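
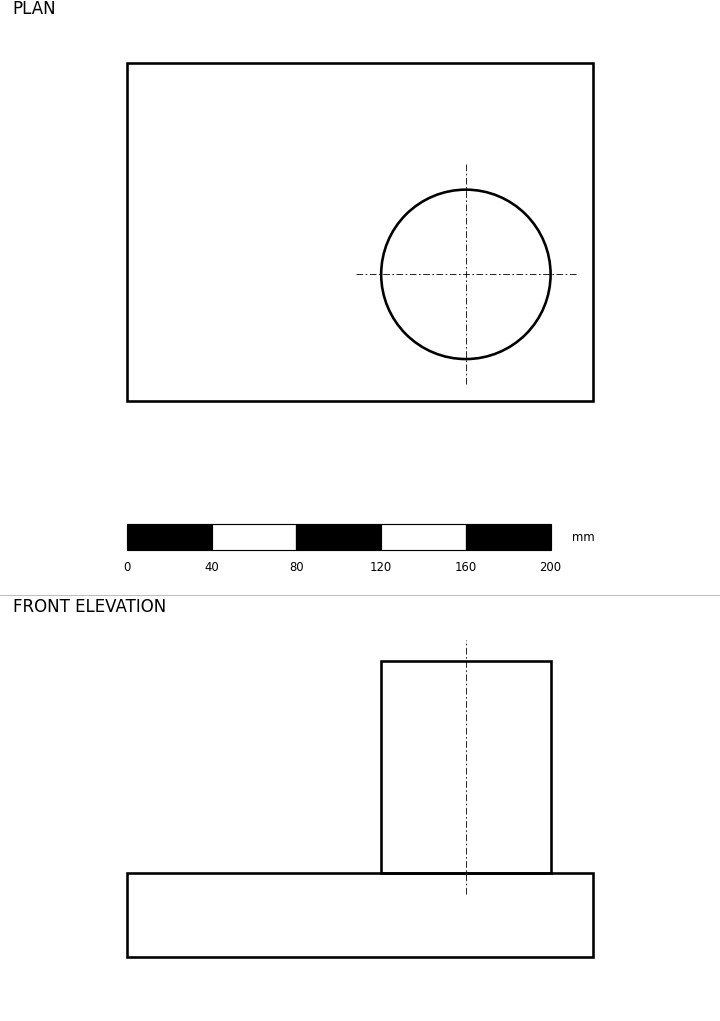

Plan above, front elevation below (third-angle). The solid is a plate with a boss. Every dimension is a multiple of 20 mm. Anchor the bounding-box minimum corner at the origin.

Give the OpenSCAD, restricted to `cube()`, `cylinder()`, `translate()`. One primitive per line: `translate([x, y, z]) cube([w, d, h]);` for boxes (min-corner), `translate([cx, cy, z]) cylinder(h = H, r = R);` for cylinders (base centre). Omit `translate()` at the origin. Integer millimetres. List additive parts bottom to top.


cube([220, 160, 40]);
translate([160, 60, 40]) cylinder(h = 100, r = 40);


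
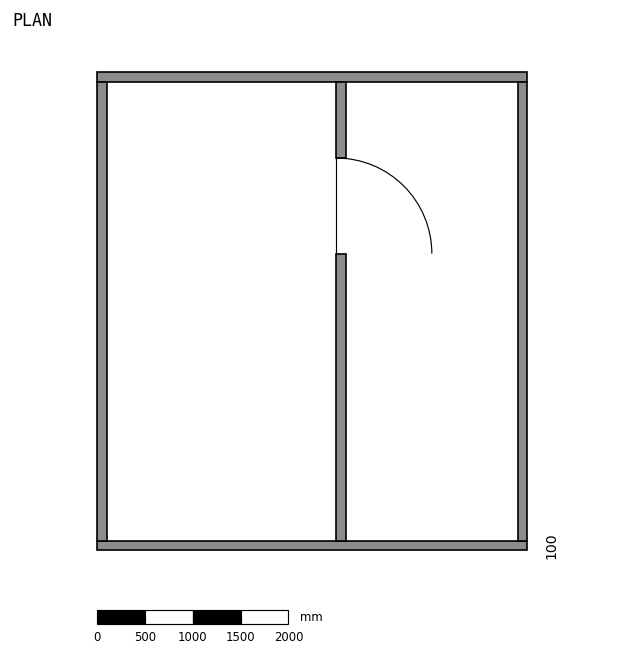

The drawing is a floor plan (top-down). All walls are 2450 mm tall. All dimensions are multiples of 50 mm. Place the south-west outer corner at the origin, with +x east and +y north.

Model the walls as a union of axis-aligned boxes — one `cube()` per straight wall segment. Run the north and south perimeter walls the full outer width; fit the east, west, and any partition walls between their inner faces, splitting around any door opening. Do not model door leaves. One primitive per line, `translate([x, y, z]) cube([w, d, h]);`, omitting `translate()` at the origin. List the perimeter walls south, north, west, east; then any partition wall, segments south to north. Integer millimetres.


cube([4500, 100, 2450]);
translate([0, 4900, 0]) cube([4500, 100, 2450]);
translate([0, 100, 0]) cube([100, 4800, 2450]);
translate([4400, 100, 0]) cube([100, 4800, 2450]);
translate([2500, 100, 0]) cube([100, 3000, 2450]);
translate([2500, 4100, 0]) cube([100, 800, 2450]);


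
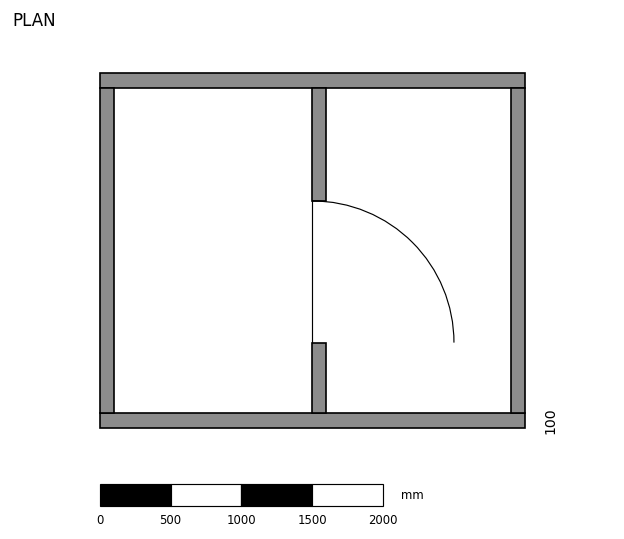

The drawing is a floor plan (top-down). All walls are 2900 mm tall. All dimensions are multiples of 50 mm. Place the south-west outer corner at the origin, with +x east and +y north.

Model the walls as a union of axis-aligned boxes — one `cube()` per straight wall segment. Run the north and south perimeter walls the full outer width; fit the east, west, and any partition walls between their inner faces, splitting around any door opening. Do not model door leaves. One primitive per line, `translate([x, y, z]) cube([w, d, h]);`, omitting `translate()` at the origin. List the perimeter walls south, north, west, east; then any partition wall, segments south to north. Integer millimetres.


cube([3000, 100, 2900]);
translate([0, 2400, 0]) cube([3000, 100, 2900]);
translate([0, 100, 0]) cube([100, 2300, 2900]);
translate([2900, 100, 0]) cube([100, 2300, 2900]);
translate([1500, 100, 0]) cube([100, 500, 2900]);
translate([1500, 1600, 0]) cube([100, 800, 2900]);


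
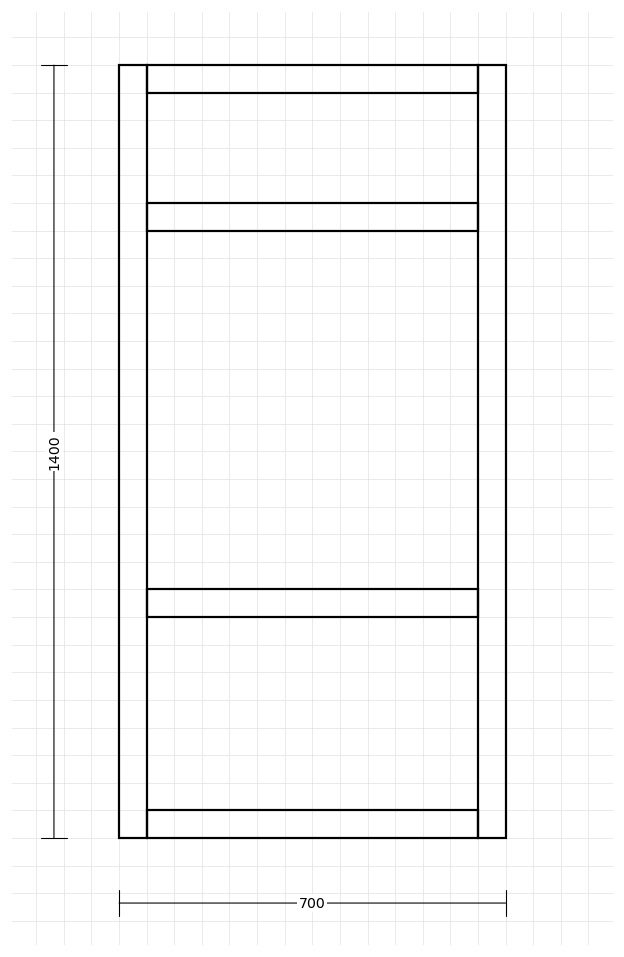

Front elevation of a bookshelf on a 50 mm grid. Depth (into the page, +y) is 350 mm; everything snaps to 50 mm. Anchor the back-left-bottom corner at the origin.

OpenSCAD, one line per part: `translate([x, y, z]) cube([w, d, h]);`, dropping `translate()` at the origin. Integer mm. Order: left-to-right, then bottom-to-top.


cube([50, 350, 1400]);
translate([50, 0, 0]) cube([600, 350, 50]);
translate([50, 0, 400]) cube([600, 350, 50]);
translate([50, 0, 1100]) cube([600, 350, 50]);
translate([50, 0, 1350]) cube([600, 350, 50]);
translate([650, 0, 0]) cube([50, 350, 1400]);


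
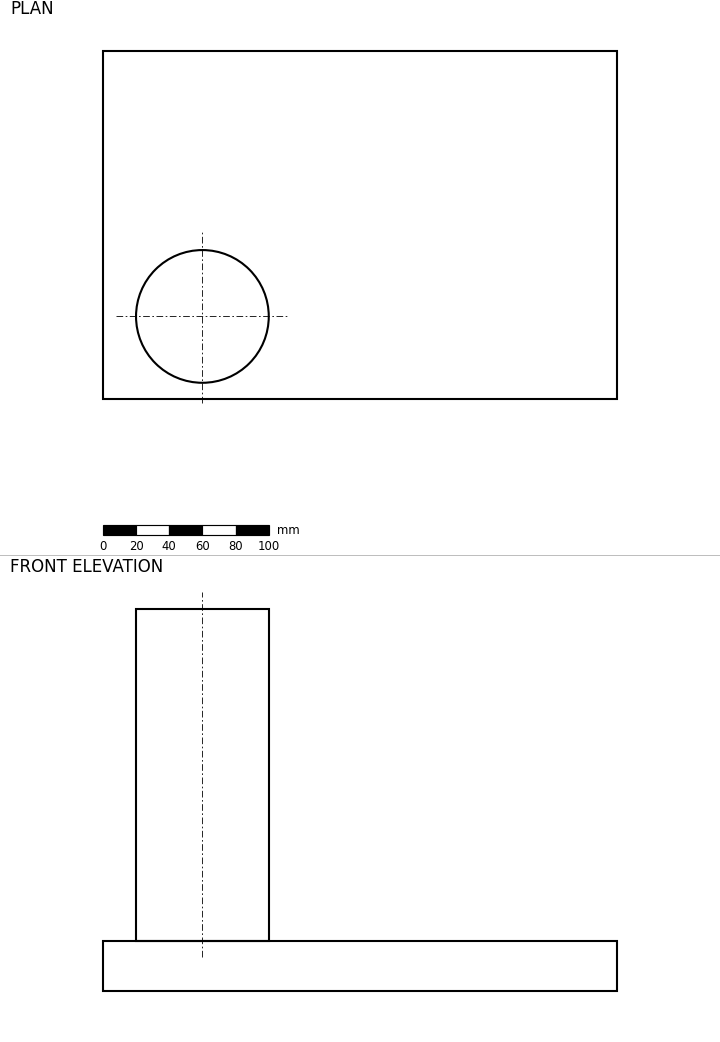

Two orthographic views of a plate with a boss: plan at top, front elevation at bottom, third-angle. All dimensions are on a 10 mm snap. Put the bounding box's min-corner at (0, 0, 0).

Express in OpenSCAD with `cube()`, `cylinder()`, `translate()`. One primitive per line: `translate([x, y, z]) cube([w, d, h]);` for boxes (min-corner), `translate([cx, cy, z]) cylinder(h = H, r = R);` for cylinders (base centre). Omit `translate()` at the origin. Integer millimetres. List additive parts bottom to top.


cube([310, 210, 30]);
translate([60, 50, 30]) cylinder(h = 200, r = 40);


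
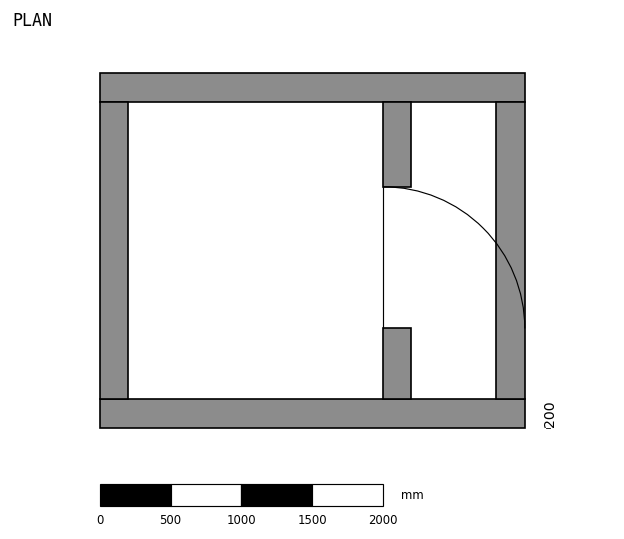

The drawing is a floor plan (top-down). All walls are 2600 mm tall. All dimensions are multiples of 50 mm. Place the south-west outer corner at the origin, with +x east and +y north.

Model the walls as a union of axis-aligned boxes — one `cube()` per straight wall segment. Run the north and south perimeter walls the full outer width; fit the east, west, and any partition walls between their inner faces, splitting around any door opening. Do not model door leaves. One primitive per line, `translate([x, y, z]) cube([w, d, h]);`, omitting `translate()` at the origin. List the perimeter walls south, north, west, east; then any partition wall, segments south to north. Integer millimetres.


cube([3000, 200, 2600]);
translate([0, 2300, 0]) cube([3000, 200, 2600]);
translate([0, 200, 0]) cube([200, 2100, 2600]);
translate([2800, 200, 0]) cube([200, 2100, 2600]);
translate([2000, 200, 0]) cube([200, 500, 2600]);
translate([2000, 1700, 0]) cube([200, 600, 2600]);


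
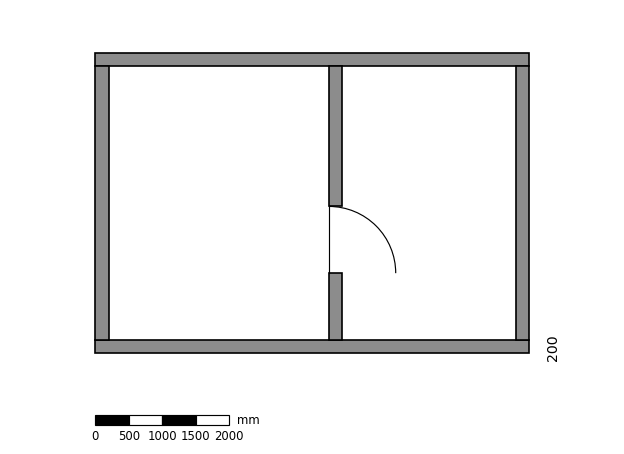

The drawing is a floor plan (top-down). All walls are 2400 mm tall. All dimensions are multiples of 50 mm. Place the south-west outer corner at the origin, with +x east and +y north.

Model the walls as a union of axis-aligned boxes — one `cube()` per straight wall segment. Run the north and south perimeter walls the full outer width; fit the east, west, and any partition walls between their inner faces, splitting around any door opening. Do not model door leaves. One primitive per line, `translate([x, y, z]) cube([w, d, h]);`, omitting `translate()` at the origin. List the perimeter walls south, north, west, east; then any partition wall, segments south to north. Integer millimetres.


cube([6500, 200, 2400]);
translate([0, 4300, 0]) cube([6500, 200, 2400]);
translate([0, 200, 0]) cube([200, 4100, 2400]);
translate([6300, 200, 0]) cube([200, 4100, 2400]);
translate([3500, 200, 0]) cube([200, 1000, 2400]);
translate([3500, 2200, 0]) cube([200, 2100, 2400]);


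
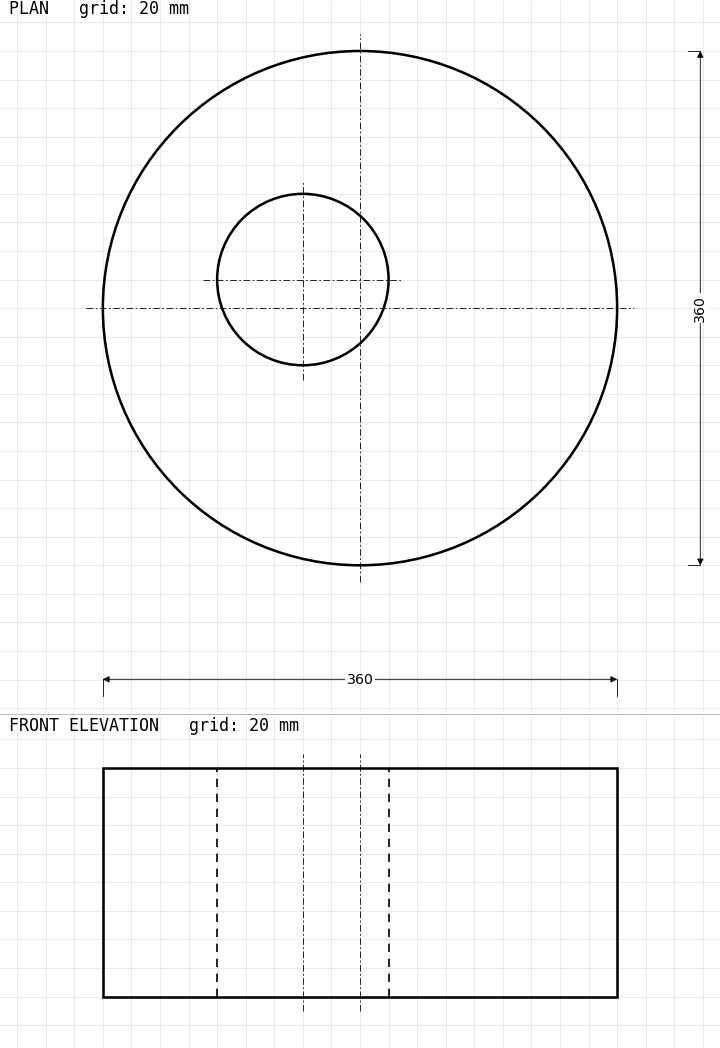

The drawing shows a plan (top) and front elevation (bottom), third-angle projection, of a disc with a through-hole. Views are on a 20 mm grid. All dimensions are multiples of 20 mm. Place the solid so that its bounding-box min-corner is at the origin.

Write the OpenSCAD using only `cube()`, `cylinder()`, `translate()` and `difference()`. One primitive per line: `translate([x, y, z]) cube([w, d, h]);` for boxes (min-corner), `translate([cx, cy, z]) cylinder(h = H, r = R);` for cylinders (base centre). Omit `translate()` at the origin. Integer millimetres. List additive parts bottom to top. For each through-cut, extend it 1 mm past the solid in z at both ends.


difference() {
  translate([180, 180, 0]) cylinder(h = 160, r = 180);
  translate([140, 200, -1]) cylinder(h = 162, r = 60);
}


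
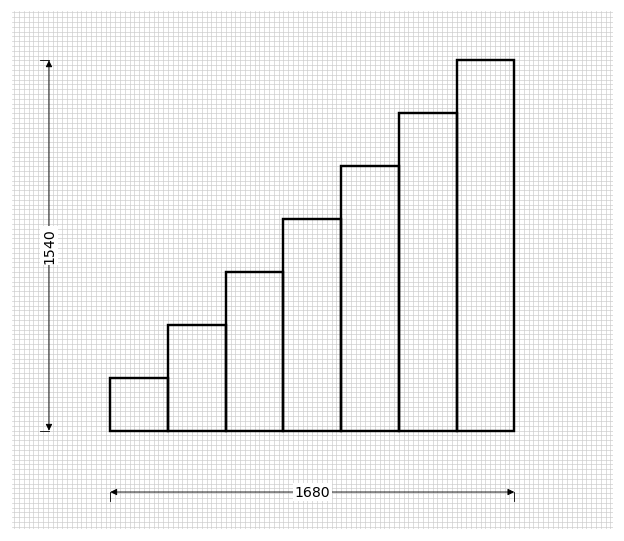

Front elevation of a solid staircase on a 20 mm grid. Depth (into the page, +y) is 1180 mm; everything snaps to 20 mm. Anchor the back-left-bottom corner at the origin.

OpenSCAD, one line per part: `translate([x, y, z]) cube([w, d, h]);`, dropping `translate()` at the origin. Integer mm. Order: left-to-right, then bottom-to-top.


cube([240, 1180, 220]);
translate([240, 0, 0]) cube([240, 1180, 440]);
translate([480, 0, 0]) cube([240, 1180, 660]);
translate([720, 0, 0]) cube([240, 1180, 880]);
translate([960, 0, 0]) cube([240, 1180, 1100]);
translate([1200, 0, 0]) cube([240, 1180, 1320]);
translate([1440, 0, 0]) cube([240, 1180, 1540]);


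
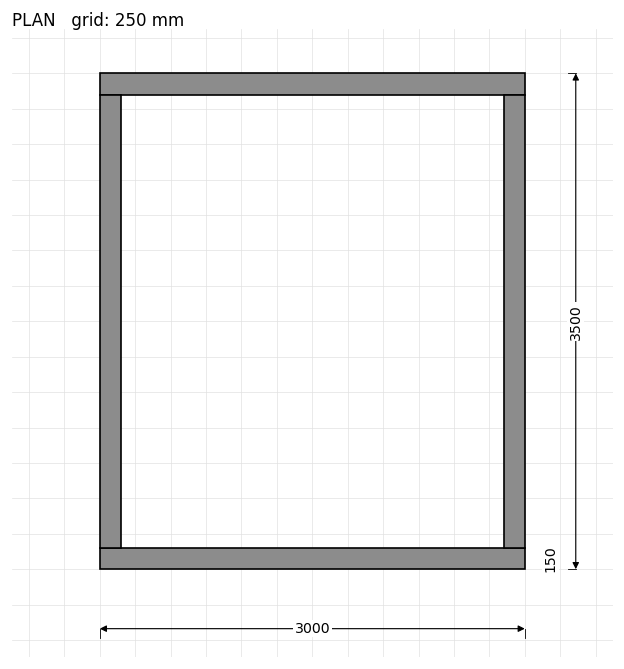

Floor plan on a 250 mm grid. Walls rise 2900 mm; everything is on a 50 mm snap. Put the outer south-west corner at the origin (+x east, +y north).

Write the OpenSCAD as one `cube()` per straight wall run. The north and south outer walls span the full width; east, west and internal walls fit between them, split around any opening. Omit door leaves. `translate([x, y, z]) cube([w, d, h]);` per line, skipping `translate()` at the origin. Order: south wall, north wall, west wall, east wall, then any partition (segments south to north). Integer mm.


cube([3000, 150, 2900]);
translate([0, 3350, 0]) cube([3000, 150, 2900]);
translate([0, 150, 0]) cube([150, 3200, 2900]);
translate([2850, 150, 0]) cube([150, 3200, 2900]);


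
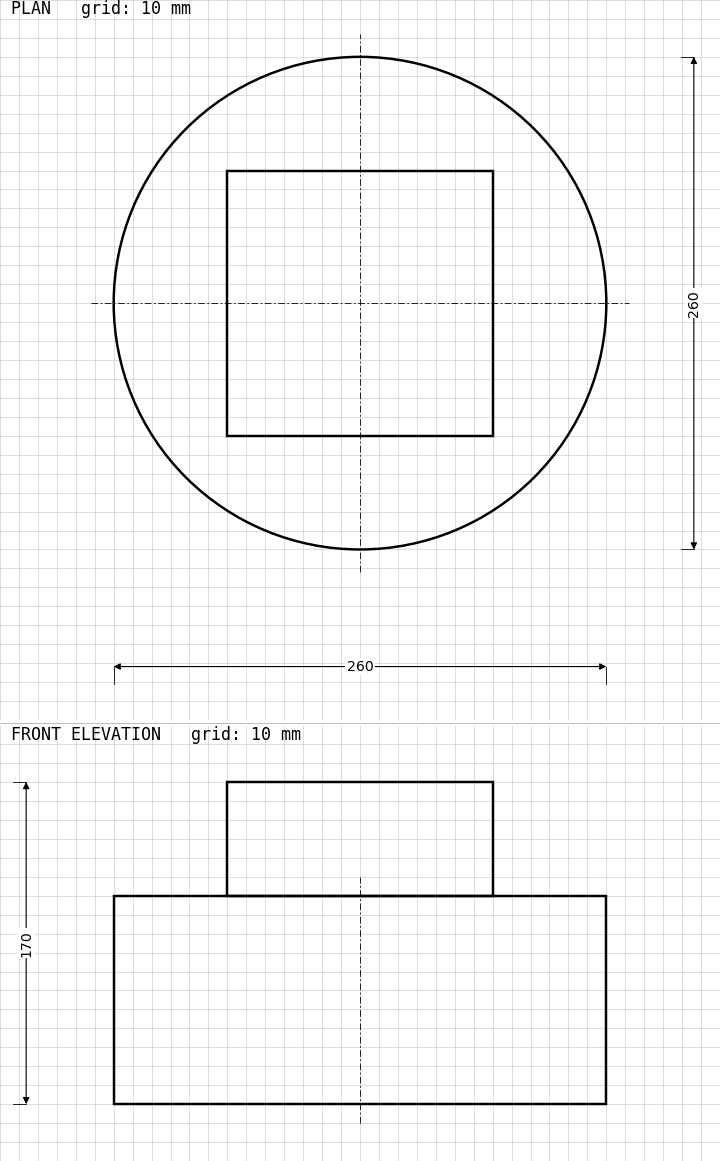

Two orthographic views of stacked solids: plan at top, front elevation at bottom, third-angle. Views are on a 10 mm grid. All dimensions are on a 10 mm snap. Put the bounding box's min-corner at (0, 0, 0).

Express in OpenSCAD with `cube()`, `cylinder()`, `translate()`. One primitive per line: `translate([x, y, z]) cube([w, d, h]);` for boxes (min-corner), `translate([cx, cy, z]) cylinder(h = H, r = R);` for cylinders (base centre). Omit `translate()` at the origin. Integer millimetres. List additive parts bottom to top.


translate([130, 130, 0]) cylinder(h = 110, r = 130);
translate([60, 60, 110]) cube([140, 140, 60]);


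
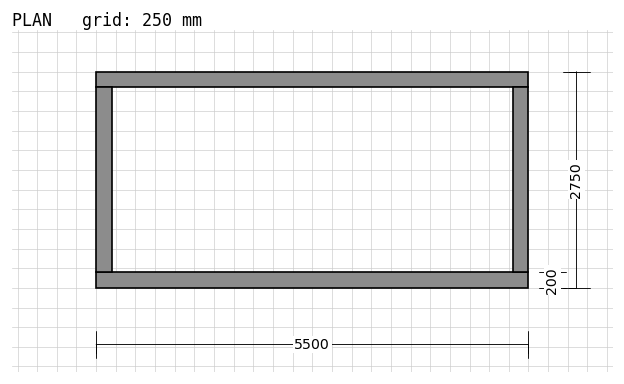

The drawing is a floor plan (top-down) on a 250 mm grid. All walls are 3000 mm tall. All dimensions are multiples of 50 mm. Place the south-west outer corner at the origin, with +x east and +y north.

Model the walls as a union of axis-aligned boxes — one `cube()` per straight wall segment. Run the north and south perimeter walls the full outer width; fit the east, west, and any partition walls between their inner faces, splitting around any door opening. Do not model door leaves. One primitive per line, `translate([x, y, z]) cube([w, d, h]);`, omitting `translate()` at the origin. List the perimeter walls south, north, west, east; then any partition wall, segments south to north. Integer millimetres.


cube([5500, 200, 3000]);
translate([0, 2550, 0]) cube([5500, 200, 3000]);
translate([0, 200, 0]) cube([200, 2350, 3000]);
translate([5300, 200, 0]) cube([200, 2350, 3000]);


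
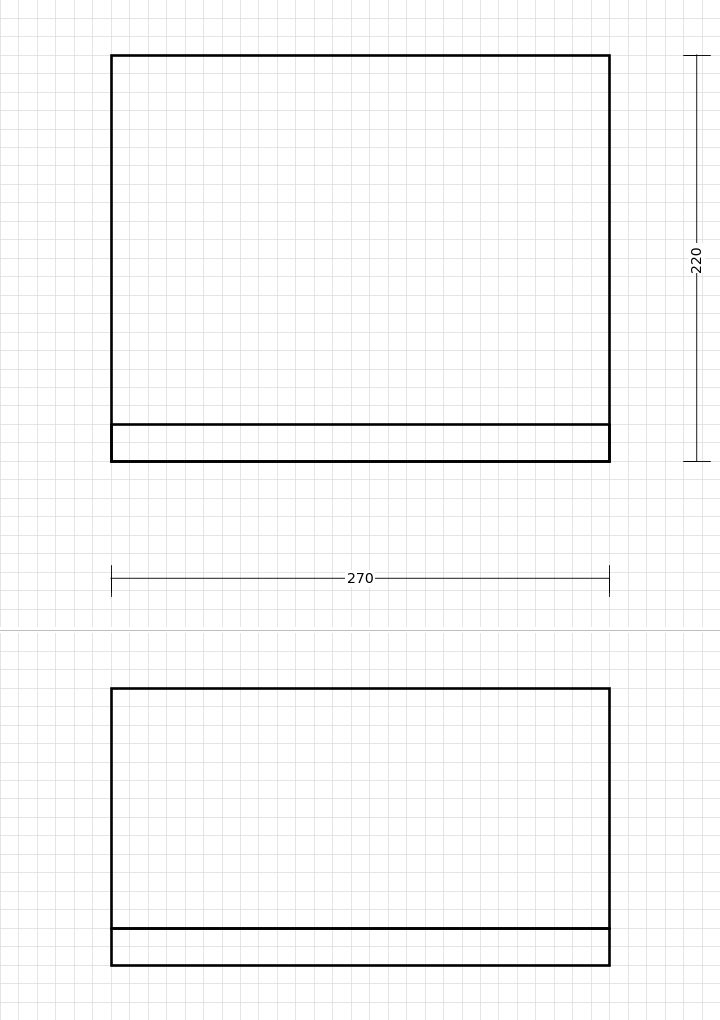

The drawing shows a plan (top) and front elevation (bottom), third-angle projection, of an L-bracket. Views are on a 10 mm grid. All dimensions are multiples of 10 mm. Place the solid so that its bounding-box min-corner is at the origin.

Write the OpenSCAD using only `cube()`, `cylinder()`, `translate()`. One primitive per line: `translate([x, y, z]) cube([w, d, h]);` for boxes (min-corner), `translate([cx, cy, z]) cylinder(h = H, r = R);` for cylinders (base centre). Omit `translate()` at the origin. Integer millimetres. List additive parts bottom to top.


cube([270, 220, 20]);
translate([0, 0, 20]) cube([270, 20, 130]);


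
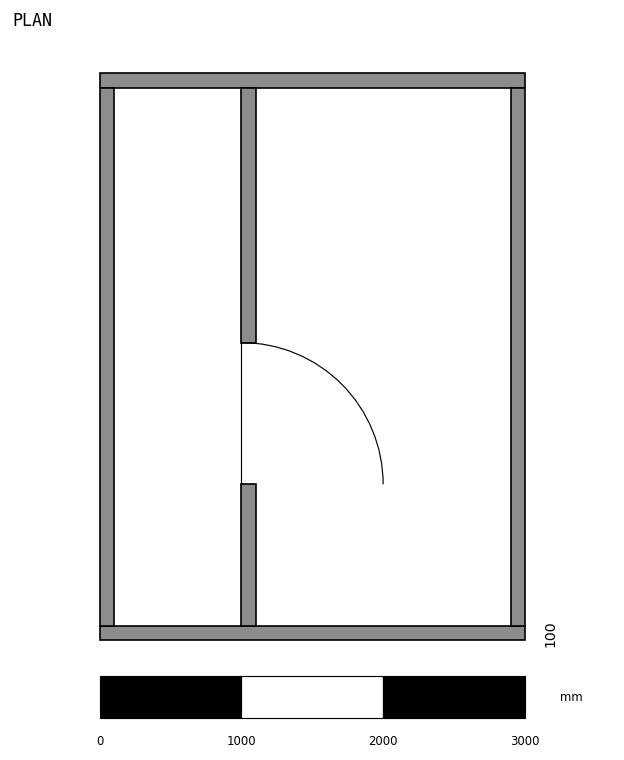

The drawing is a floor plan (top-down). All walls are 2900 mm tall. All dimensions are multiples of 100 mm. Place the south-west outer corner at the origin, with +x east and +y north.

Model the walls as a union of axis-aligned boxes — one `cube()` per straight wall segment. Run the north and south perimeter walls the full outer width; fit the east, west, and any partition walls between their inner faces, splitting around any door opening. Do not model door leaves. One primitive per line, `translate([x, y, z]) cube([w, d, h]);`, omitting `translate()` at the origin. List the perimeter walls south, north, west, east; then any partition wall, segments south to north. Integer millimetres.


cube([3000, 100, 2900]);
translate([0, 3900, 0]) cube([3000, 100, 2900]);
translate([0, 100, 0]) cube([100, 3800, 2900]);
translate([2900, 100, 0]) cube([100, 3800, 2900]);
translate([1000, 100, 0]) cube([100, 1000, 2900]);
translate([1000, 2100, 0]) cube([100, 1800, 2900]);


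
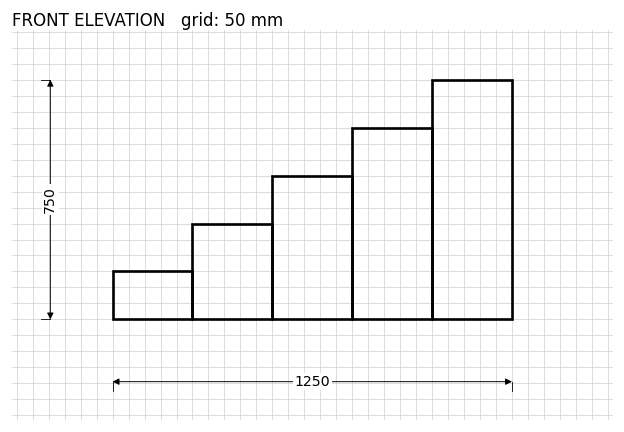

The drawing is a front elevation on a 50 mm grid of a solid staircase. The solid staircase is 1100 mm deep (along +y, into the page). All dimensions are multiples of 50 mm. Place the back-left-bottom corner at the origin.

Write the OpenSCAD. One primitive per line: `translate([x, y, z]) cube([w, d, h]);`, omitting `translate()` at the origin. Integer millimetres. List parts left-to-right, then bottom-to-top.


cube([250, 1100, 150]);
translate([250, 0, 0]) cube([250, 1100, 300]);
translate([500, 0, 0]) cube([250, 1100, 450]);
translate([750, 0, 0]) cube([250, 1100, 600]);
translate([1000, 0, 0]) cube([250, 1100, 750]);


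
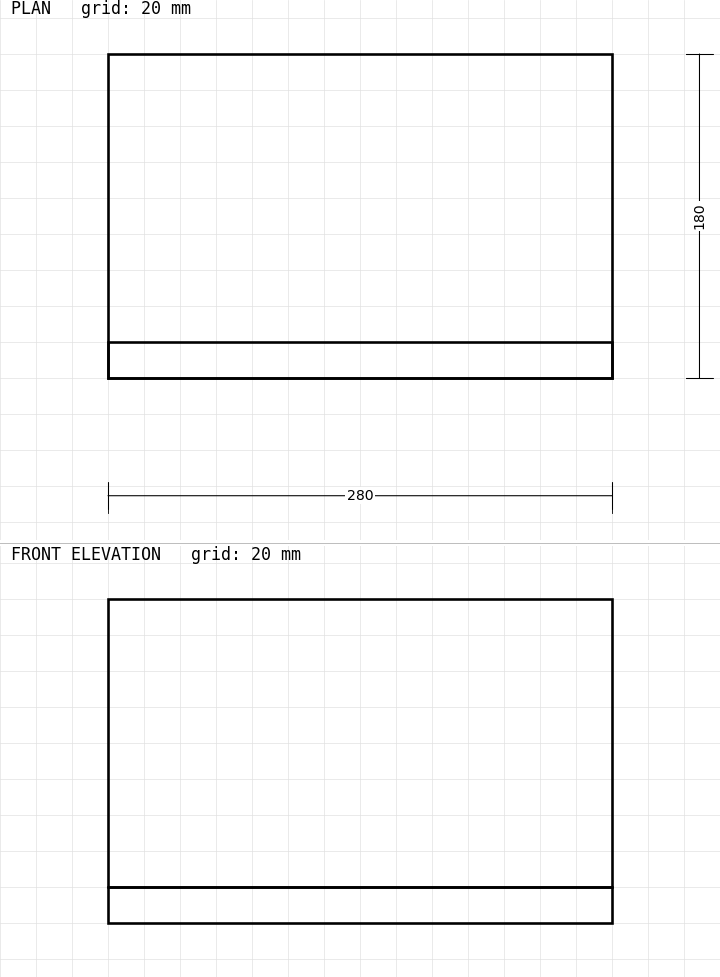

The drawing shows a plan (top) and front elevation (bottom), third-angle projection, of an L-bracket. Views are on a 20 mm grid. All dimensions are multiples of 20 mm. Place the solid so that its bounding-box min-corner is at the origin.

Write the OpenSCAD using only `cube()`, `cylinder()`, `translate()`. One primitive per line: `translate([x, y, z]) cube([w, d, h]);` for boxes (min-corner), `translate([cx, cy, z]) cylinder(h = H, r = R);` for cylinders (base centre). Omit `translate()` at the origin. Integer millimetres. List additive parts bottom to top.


cube([280, 180, 20]);
translate([0, 0, 20]) cube([280, 20, 160]);


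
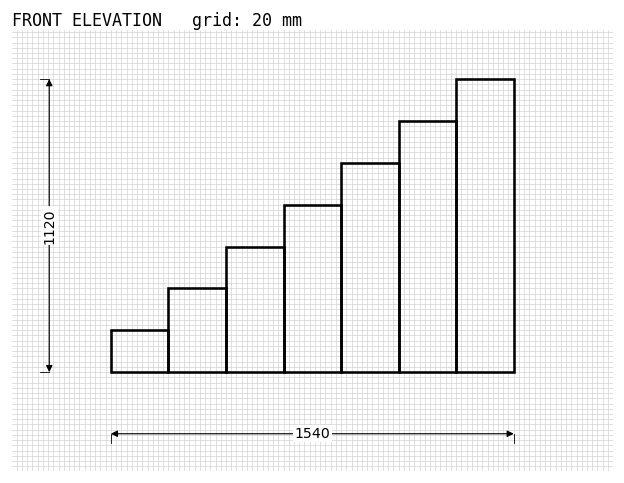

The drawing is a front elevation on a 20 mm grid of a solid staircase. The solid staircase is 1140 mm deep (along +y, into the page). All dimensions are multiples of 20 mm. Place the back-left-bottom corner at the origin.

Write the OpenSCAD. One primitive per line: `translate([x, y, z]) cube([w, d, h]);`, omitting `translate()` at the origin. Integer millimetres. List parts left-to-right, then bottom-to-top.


cube([220, 1140, 160]);
translate([220, 0, 0]) cube([220, 1140, 320]);
translate([440, 0, 0]) cube([220, 1140, 480]);
translate([660, 0, 0]) cube([220, 1140, 640]);
translate([880, 0, 0]) cube([220, 1140, 800]);
translate([1100, 0, 0]) cube([220, 1140, 960]);
translate([1320, 0, 0]) cube([220, 1140, 1120]);


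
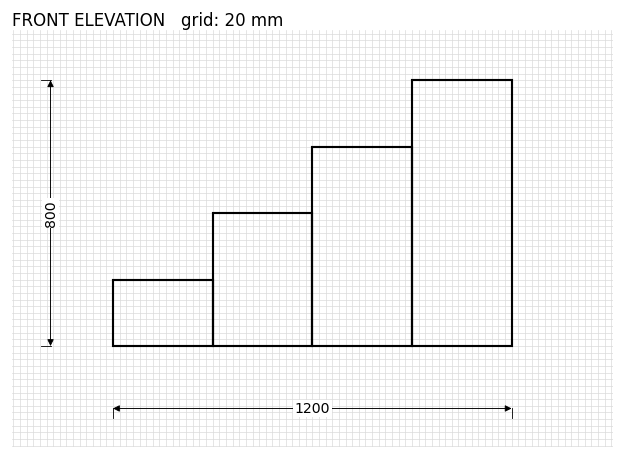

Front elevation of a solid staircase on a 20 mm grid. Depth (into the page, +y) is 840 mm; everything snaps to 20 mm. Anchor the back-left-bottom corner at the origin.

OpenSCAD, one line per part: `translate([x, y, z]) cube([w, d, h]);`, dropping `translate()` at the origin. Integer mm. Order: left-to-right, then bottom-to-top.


cube([300, 840, 200]);
translate([300, 0, 0]) cube([300, 840, 400]);
translate([600, 0, 0]) cube([300, 840, 600]);
translate([900, 0, 0]) cube([300, 840, 800]);


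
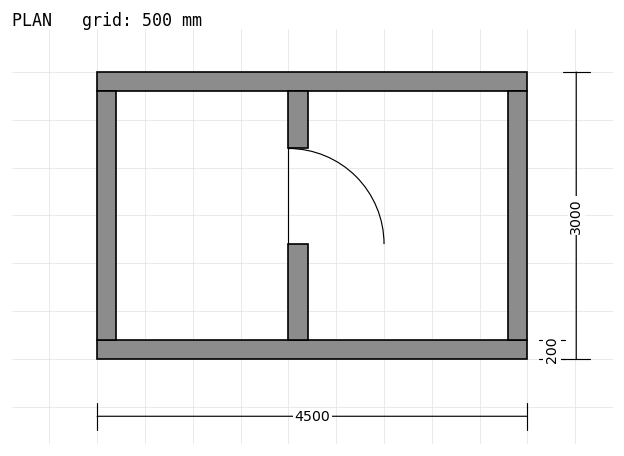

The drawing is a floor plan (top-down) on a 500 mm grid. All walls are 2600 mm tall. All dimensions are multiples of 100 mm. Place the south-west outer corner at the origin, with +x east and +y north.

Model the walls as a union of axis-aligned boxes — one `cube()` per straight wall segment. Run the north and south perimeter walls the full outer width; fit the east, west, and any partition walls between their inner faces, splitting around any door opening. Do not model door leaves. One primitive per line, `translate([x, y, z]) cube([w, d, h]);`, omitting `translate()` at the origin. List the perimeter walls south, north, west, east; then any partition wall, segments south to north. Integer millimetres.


cube([4500, 200, 2600]);
translate([0, 2800, 0]) cube([4500, 200, 2600]);
translate([0, 200, 0]) cube([200, 2600, 2600]);
translate([4300, 200, 0]) cube([200, 2600, 2600]);
translate([2000, 200, 0]) cube([200, 1000, 2600]);
translate([2000, 2200, 0]) cube([200, 600, 2600]);


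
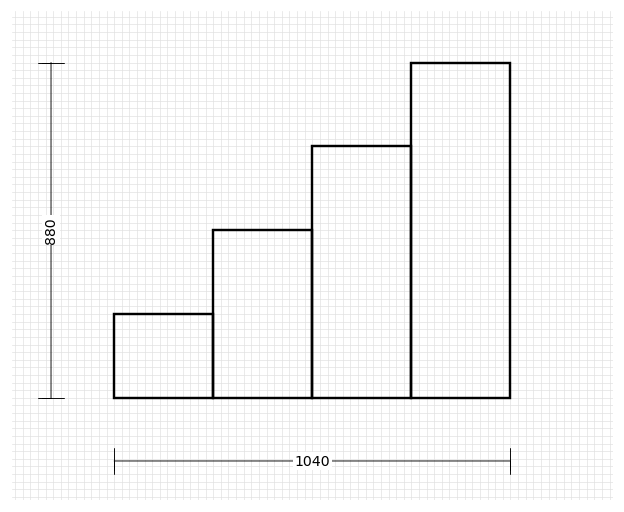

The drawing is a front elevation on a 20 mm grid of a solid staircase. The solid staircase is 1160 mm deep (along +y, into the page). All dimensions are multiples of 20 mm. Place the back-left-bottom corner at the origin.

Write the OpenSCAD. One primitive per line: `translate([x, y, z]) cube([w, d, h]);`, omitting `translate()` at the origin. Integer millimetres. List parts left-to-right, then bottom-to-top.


cube([260, 1160, 220]);
translate([260, 0, 0]) cube([260, 1160, 440]);
translate([520, 0, 0]) cube([260, 1160, 660]);
translate([780, 0, 0]) cube([260, 1160, 880]);


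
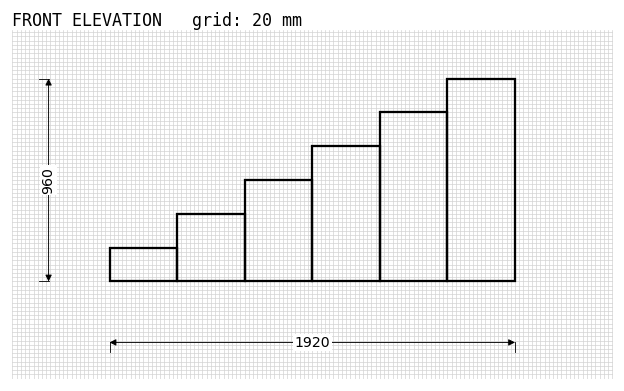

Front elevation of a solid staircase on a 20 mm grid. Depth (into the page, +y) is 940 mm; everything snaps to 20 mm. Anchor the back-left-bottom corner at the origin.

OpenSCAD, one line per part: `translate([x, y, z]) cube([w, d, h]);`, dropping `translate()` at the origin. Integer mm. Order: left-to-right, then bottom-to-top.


cube([320, 940, 160]);
translate([320, 0, 0]) cube([320, 940, 320]);
translate([640, 0, 0]) cube([320, 940, 480]);
translate([960, 0, 0]) cube([320, 940, 640]);
translate([1280, 0, 0]) cube([320, 940, 800]);
translate([1600, 0, 0]) cube([320, 940, 960]);


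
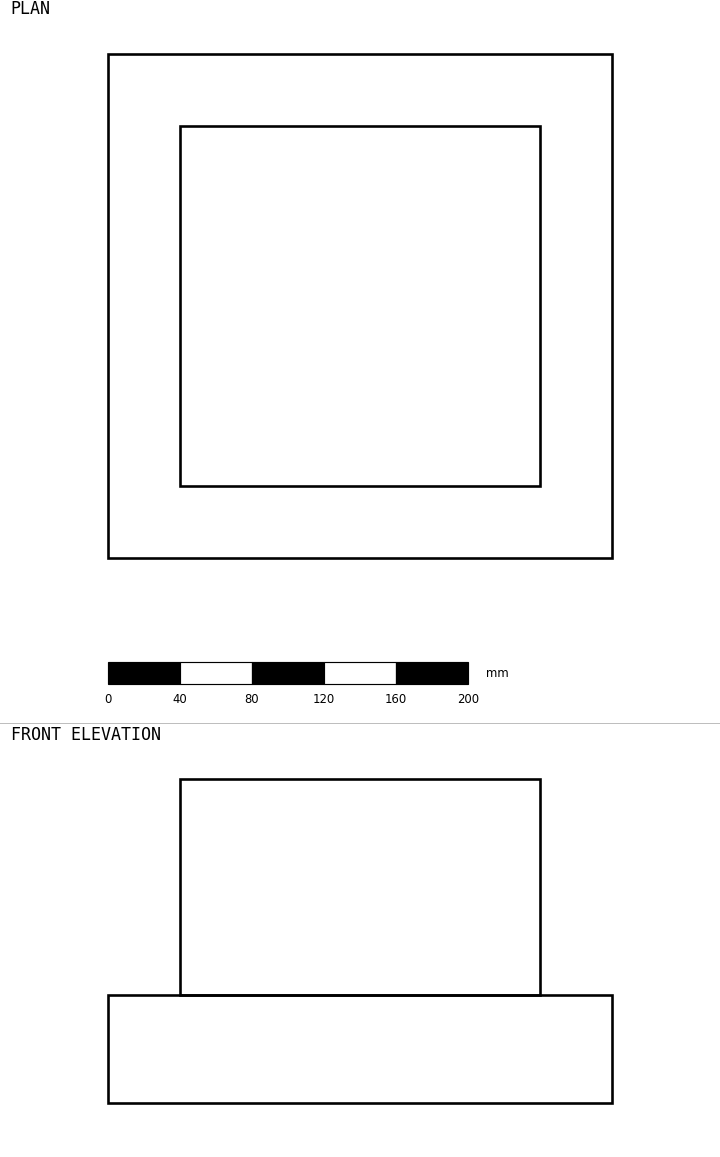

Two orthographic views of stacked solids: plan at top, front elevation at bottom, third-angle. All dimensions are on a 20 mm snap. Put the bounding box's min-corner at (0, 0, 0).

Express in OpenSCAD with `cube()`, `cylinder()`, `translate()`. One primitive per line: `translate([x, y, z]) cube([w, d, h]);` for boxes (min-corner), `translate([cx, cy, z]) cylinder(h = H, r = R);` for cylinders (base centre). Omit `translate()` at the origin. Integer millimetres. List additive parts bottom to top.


cube([280, 280, 60]);
translate([40, 40, 60]) cube([200, 200, 120]);


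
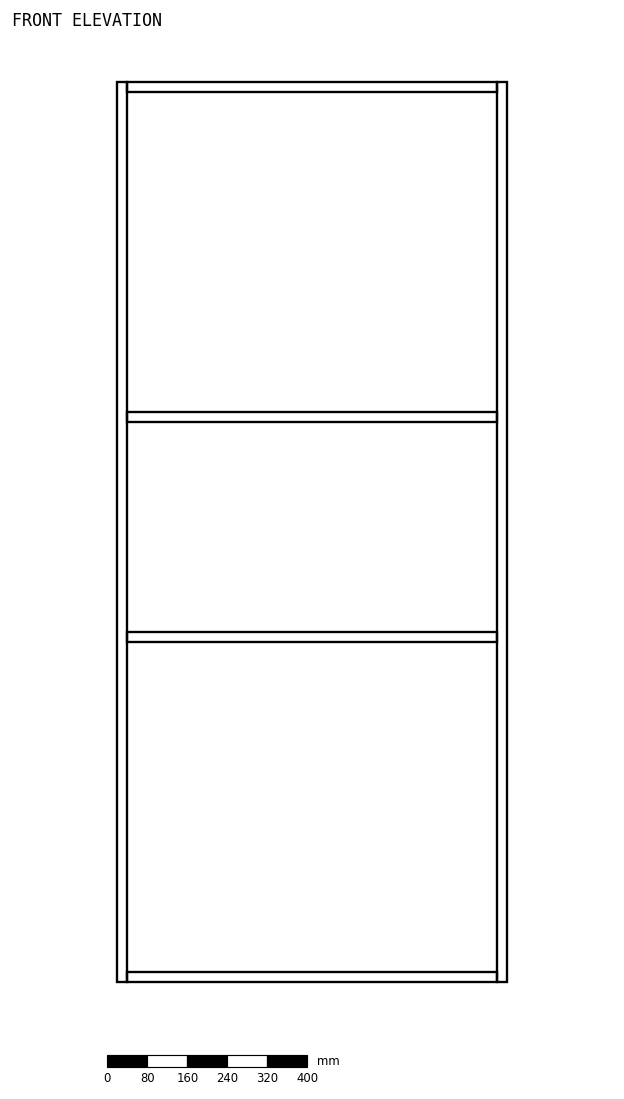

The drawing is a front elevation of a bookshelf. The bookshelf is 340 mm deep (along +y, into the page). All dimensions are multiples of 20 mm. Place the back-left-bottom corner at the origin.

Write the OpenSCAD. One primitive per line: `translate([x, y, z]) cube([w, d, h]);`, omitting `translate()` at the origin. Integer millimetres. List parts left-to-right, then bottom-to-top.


cube([20, 340, 1800]);
translate([20, 0, 0]) cube([740, 340, 20]);
translate([20, 0, 680]) cube([740, 340, 20]);
translate([20, 0, 1120]) cube([740, 340, 20]);
translate([20, 0, 1780]) cube([740, 340, 20]);
translate([760, 0, 0]) cube([20, 340, 1800]);


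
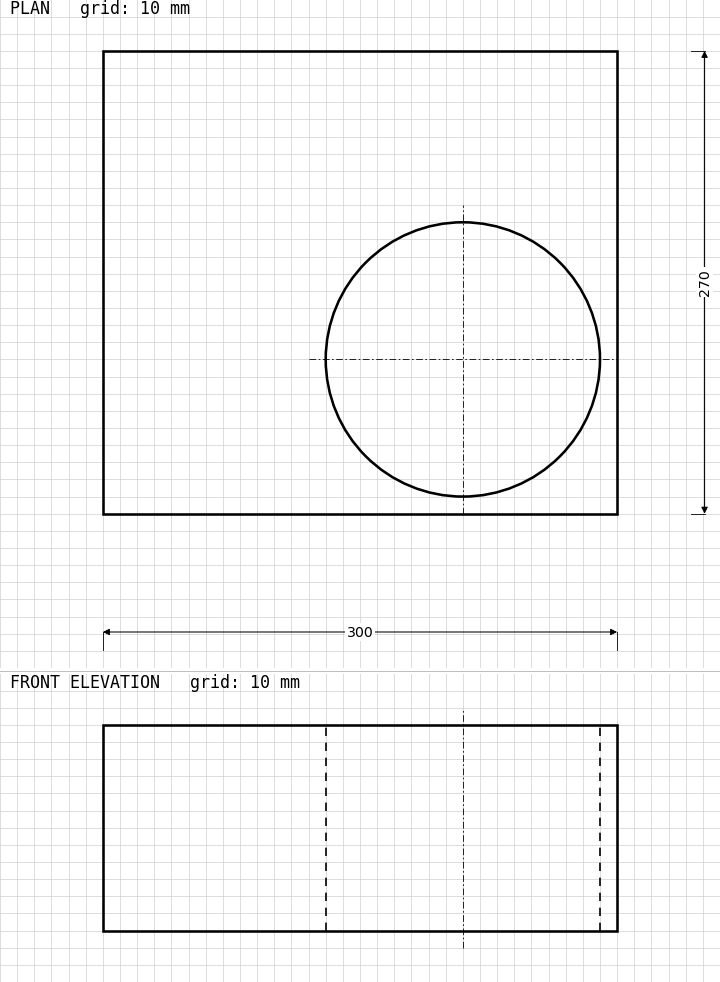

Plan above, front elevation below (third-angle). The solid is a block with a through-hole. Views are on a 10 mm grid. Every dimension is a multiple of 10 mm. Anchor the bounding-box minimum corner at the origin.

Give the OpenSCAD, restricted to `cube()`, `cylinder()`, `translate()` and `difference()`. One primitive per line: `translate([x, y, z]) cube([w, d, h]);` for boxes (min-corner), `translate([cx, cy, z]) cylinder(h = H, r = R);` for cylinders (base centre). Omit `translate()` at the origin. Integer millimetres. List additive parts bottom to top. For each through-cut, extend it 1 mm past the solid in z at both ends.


difference() {
  cube([300, 270, 120]);
  translate([210, 90, -1]) cylinder(h = 122, r = 80);
}


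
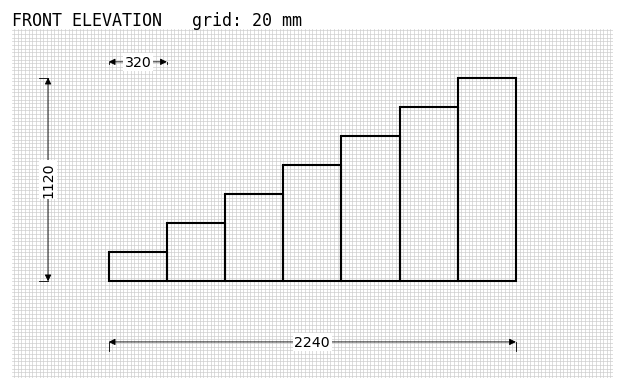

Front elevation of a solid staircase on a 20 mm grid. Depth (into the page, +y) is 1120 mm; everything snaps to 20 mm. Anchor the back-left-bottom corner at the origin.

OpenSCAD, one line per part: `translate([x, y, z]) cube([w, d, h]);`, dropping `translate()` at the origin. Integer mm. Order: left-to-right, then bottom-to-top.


cube([320, 1120, 160]);
translate([320, 0, 0]) cube([320, 1120, 320]);
translate([640, 0, 0]) cube([320, 1120, 480]);
translate([960, 0, 0]) cube([320, 1120, 640]);
translate([1280, 0, 0]) cube([320, 1120, 800]);
translate([1600, 0, 0]) cube([320, 1120, 960]);
translate([1920, 0, 0]) cube([320, 1120, 1120]);


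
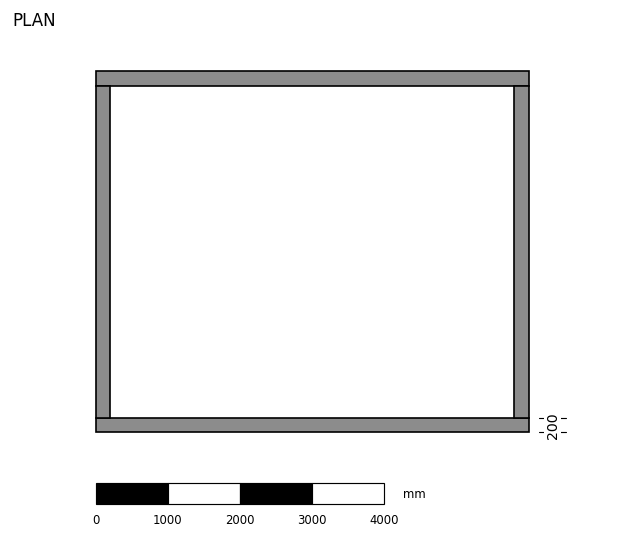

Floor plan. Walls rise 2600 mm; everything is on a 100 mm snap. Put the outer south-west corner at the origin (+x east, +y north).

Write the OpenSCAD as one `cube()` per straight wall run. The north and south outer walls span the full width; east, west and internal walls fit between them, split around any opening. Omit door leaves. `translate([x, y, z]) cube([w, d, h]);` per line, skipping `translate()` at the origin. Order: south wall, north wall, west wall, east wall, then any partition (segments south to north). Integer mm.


cube([6000, 200, 2600]);
translate([0, 4800, 0]) cube([6000, 200, 2600]);
translate([0, 200, 0]) cube([200, 4600, 2600]);
translate([5800, 200, 0]) cube([200, 4600, 2600]);


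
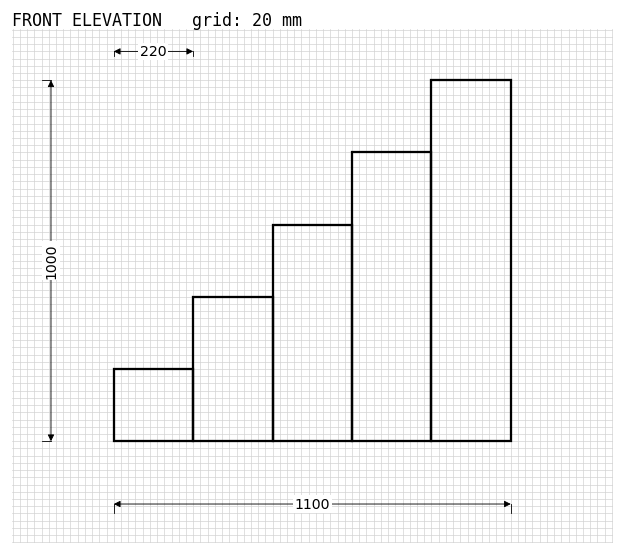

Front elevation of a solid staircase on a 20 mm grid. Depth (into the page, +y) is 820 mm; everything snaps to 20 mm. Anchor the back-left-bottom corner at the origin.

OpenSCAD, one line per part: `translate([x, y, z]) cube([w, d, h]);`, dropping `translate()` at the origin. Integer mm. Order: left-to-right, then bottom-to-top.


cube([220, 820, 200]);
translate([220, 0, 0]) cube([220, 820, 400]);
translate([440, 0, 0]) cube([220, 820, 600]);
translate([660, 0, 0]) cube([220, 820, 800]);
translate([880, 0, 0]) cube([220, 820, 1000]);


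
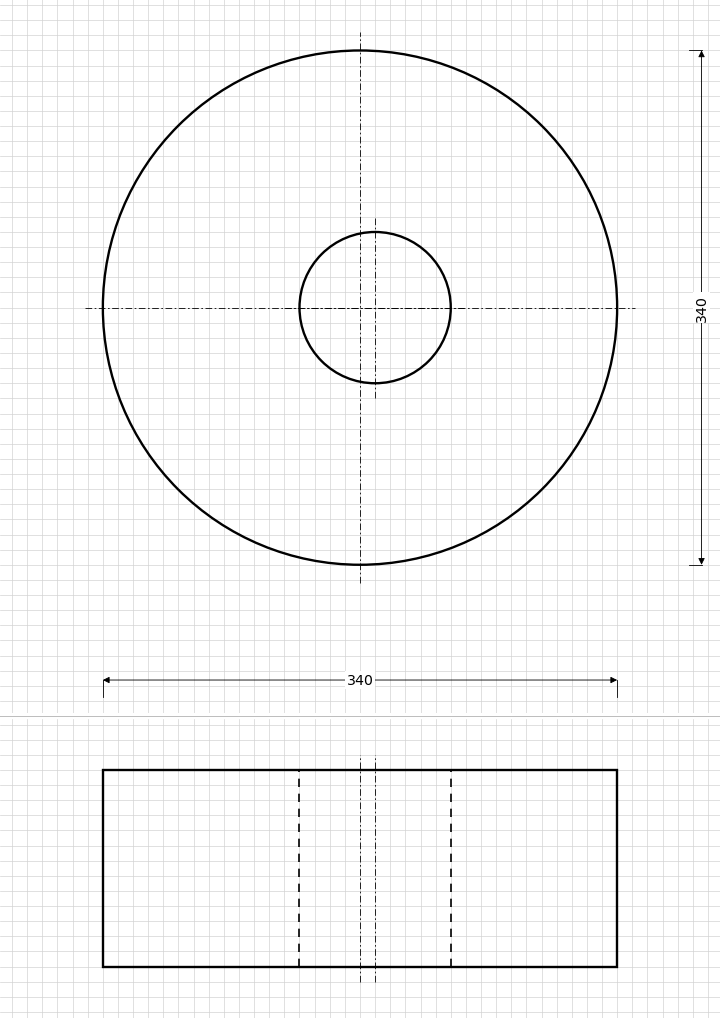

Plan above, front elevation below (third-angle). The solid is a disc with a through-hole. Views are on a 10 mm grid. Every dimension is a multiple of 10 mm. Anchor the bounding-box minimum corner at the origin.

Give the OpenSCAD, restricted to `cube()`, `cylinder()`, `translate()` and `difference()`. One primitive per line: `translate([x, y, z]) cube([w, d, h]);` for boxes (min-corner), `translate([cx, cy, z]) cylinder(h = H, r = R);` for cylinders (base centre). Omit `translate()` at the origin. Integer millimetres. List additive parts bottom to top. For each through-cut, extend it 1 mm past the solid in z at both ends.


difference() {
  translate([170, 170, 0]) cylinder(h = 130, r = 170);
  translate([180, 170, -1]) cylinder(h = 132, r = 50);
}


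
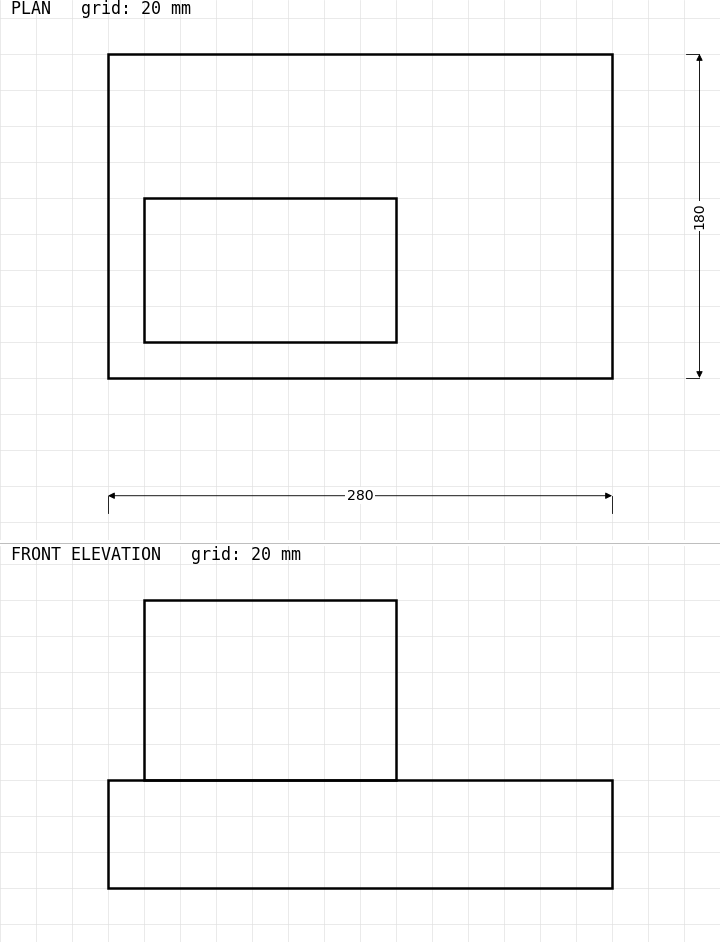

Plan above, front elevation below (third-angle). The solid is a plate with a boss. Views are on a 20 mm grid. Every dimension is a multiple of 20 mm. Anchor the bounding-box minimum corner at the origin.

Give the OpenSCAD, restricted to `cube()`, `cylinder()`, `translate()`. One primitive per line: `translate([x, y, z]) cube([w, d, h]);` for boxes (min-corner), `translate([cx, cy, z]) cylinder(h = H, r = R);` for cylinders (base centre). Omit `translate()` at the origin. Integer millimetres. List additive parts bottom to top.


cube([280, 180, 60]);
translate([20, 20, 60]) cube([140, 80, 100]);


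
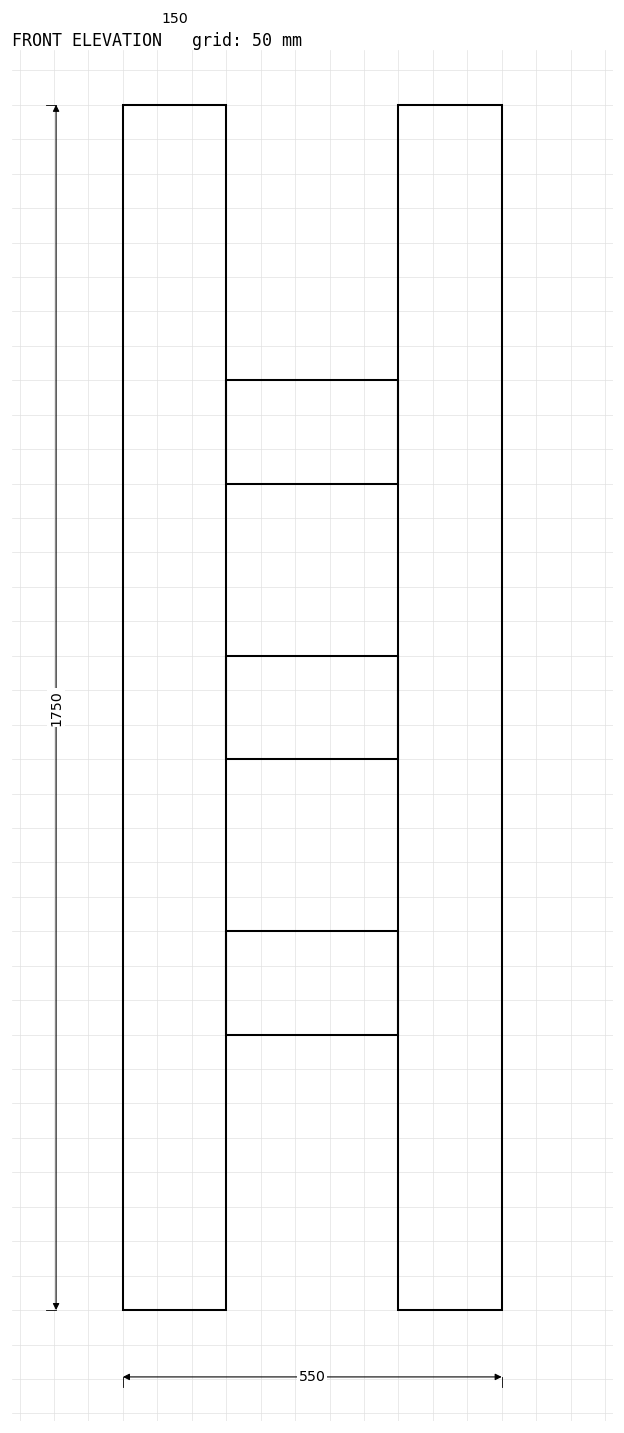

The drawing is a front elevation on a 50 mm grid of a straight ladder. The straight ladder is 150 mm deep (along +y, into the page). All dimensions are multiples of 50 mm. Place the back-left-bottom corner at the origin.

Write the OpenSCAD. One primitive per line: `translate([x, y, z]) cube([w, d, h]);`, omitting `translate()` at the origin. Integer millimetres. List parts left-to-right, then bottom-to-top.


cube([150, 150, 1750]);
translate([150, 0, 400]) cube([250, 150, 150]);
translate([150, 0, 800]) cube([250, 150, 150]);
translate([150, 0, 1200]) cube([250, 150, 150]);
translate([400, 0, 0]) cube([150, 150, 1750]);


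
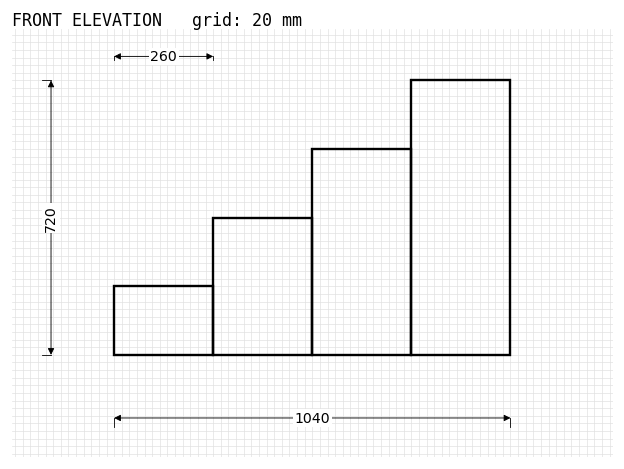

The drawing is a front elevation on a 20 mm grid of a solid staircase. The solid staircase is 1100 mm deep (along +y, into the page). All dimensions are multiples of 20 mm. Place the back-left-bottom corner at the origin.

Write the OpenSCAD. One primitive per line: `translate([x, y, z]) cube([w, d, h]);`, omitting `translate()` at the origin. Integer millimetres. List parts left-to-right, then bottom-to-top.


cube([260, 1100, 180]);
translate([260, 0, 0]) cube([260, 1100, 360]);
translate([520, 0, 0]) cube([260, 1100, 540]);
translate([780, 0, 0]) cube([260, 1100, 720]);


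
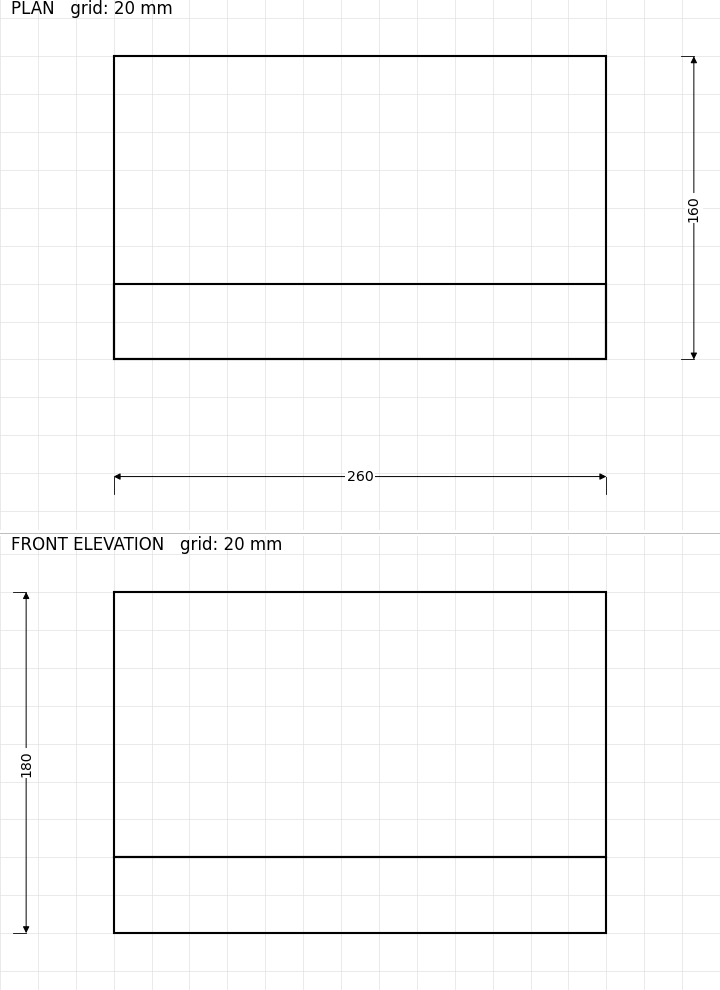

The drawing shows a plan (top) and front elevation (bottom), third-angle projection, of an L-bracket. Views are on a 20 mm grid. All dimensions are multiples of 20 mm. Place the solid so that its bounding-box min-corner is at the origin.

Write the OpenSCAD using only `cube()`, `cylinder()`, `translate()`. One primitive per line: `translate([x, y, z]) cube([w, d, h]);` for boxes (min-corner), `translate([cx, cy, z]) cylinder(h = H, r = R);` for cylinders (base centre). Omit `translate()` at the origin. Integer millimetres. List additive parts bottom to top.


cube([260, 160, 40]);
translate([0, 0, 40]) cube([260, 40, 140]);


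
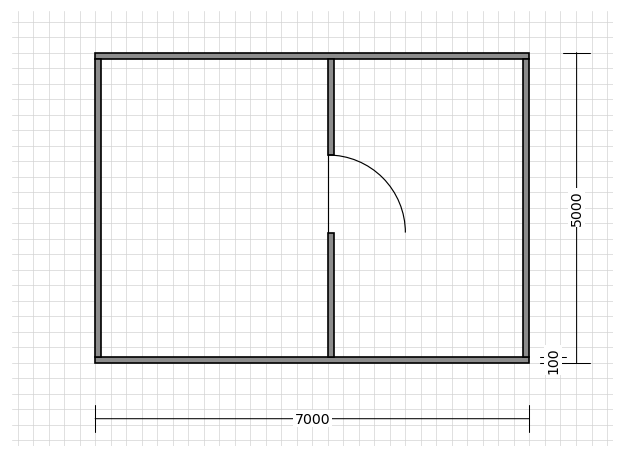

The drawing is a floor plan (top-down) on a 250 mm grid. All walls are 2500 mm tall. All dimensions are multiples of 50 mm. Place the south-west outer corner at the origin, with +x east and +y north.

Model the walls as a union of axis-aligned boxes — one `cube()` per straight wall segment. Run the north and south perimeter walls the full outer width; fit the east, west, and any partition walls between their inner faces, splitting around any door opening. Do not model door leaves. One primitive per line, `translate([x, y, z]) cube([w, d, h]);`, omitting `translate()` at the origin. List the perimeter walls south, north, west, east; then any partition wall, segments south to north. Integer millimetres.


cube([7000, 100, 2500]);
translate([0, 4900, 0]) cube([7000, 100, 2500]);
translate([0, 100, 0]) cube([100, 4800, 2500]);
translate([6900, 100, 0]) cube([100, 4800, 2500]);
translate([3750, 100, 0]) cube([100, 2000, 2500]);
translate([3750, 3350, 0]) cube([100, 1550, 2500]);


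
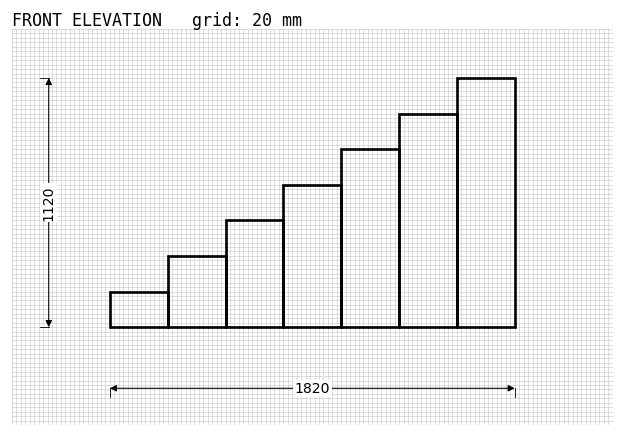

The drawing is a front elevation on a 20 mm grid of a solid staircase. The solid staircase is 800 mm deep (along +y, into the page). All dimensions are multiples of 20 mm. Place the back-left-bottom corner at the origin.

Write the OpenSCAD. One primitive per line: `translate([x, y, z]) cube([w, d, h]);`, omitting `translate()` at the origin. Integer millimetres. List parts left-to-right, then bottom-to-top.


cube([260, 800, 160]);
translate([260, 0, 0]) cube([260, 800, 320]);
translate([520, 0, 0]) cube([260, 800, 480]);
translate([780, 0, 0]) cube([260, 800, 640]);
translate([1040, 0, 0]) cube([260, 800, 800]);
translate([1300, 0, 0]) cube([260, 800, 960]);
translate([1560, 0, 0]) cube([260, 800, 1120]);


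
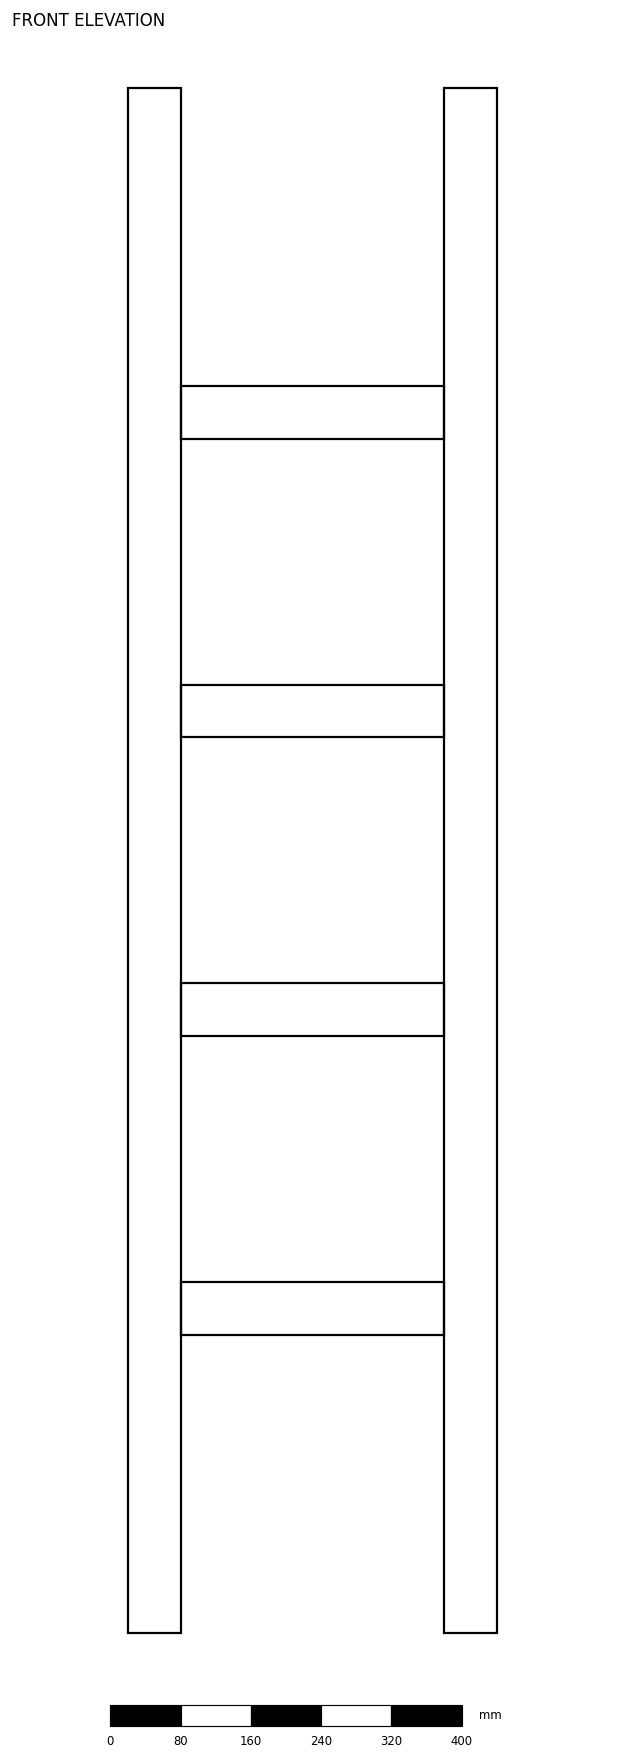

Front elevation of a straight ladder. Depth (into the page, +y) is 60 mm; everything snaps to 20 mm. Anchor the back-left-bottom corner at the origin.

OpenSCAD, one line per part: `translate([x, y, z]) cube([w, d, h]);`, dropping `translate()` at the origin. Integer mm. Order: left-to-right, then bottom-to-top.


cube([60, 60, 1760]);
translate([60, 0, 340]) cube([300, 60, 60]);
translate([60, 0, 680]) cube([300, 60, 60]);
translate([60, 0, 1020]) cube([300, 60, 60]);
translate([60, 0, 1360]) cube([300, 60, 60]);
translate([360, 0, 0]) cube([60, 60, 1760]);


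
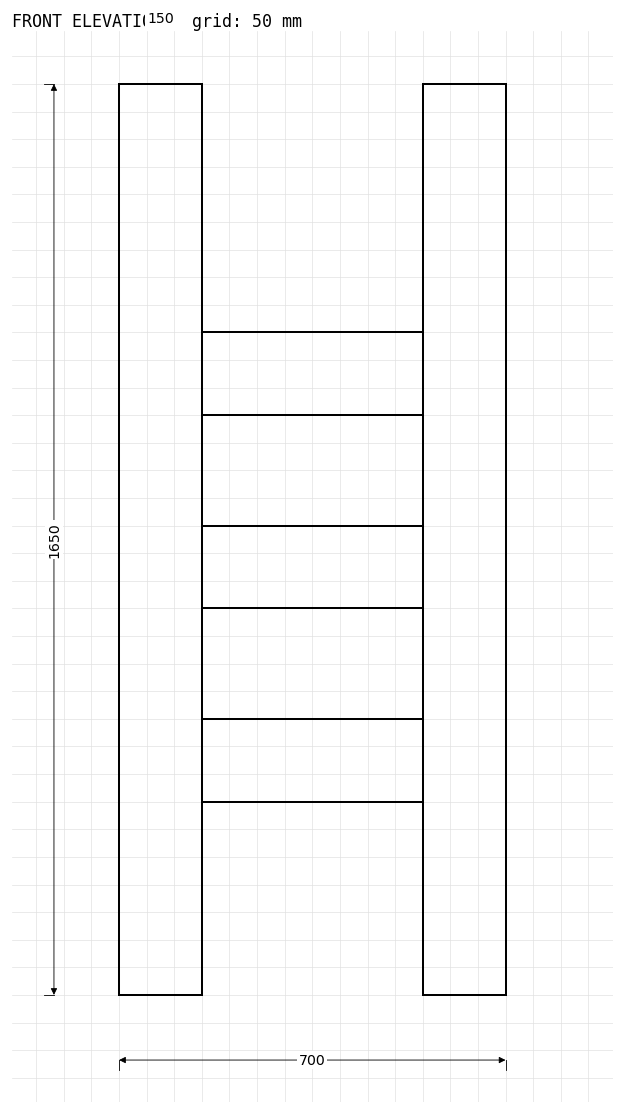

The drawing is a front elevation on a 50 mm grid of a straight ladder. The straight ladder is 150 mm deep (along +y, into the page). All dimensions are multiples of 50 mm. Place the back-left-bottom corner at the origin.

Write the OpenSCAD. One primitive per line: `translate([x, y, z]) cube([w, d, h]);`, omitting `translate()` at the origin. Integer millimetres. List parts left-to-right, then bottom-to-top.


cube([150, 150, 1650]);
translate([150, 0, 350]) cube([400, 150, 150]);
translate([150, 0, 700]) cube([400, 150, 150]);
translate([150, 0, 1050]) cube([400, 150, 150]);
translate([550, 0, 0]) cube([150, 150, 1650]);


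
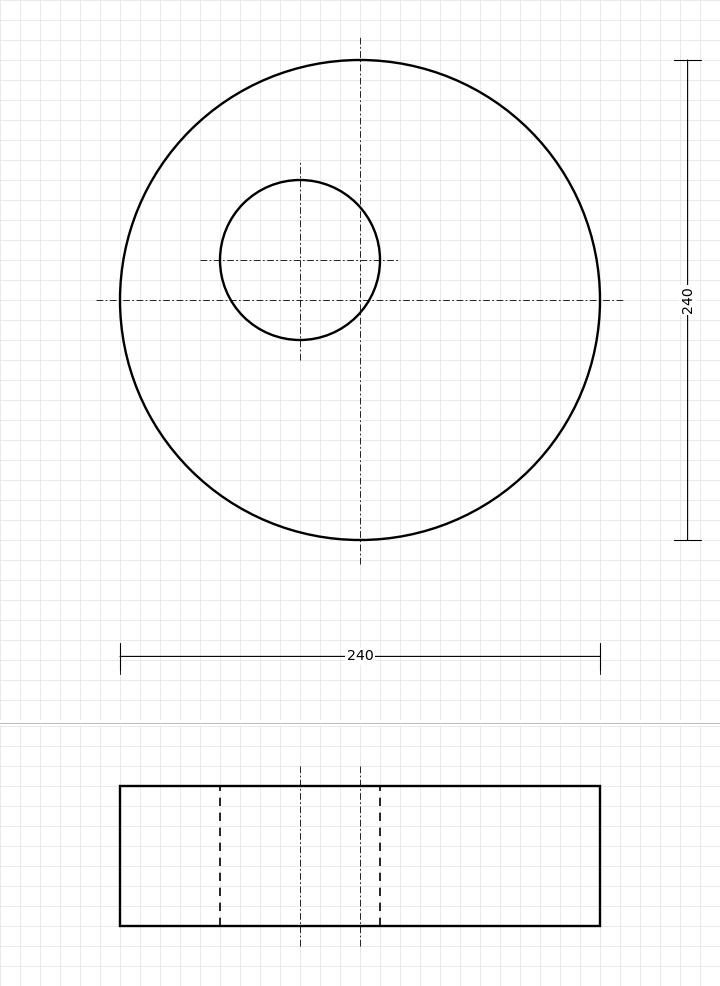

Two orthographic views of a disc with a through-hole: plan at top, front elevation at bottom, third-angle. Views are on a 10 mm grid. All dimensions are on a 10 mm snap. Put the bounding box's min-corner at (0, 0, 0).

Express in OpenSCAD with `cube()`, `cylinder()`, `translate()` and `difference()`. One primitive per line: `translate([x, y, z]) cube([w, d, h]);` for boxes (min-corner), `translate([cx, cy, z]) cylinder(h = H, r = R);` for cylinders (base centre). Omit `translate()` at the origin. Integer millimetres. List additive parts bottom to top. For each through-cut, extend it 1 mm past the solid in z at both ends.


difference() {
  translate([120, 120, 0]) cylinder(h = 70, r = 120);
  translate([90, 140, -1]) cylinder(h = 72, r = 40);
}


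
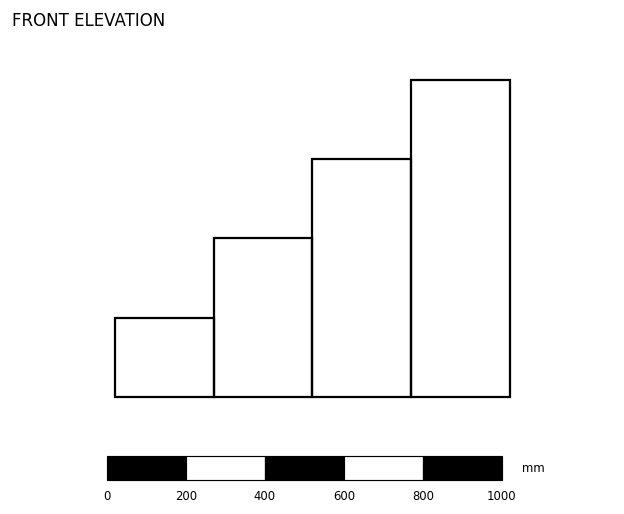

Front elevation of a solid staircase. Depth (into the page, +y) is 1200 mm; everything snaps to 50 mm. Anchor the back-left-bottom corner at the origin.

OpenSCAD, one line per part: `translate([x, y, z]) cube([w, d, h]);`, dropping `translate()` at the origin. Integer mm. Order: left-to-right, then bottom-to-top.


cube([250, 1200, 200]);
translate([250, 0, 0]) cube([250, 1200, 400]);
translate([500, 0, 0]) cube([250, 1200, 600]);
translate([750, 0, 0]) cube([250, 1200, 800]);


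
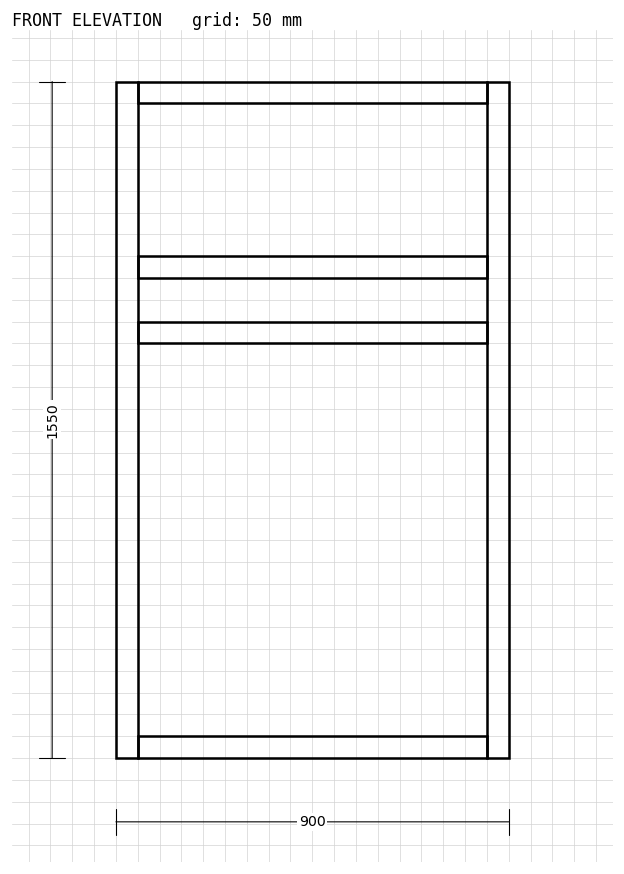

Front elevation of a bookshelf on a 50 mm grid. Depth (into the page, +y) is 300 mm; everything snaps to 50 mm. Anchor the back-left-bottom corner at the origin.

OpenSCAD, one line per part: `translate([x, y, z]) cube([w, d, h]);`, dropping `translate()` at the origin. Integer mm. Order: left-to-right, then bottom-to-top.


cube([50, 300, 1550]);
translate([50, 0, 0]) cube([800, 300, 50]);
translate([50, 0, 950]) cube([800, 300, 50]);
translate([50, 0, 1100]) cube([800, 300, 50]);
translate([50, 0, 1500]) cube([800, 300, 50]);
translate([850, 0, 0]) cube([50, 300, 1550]);


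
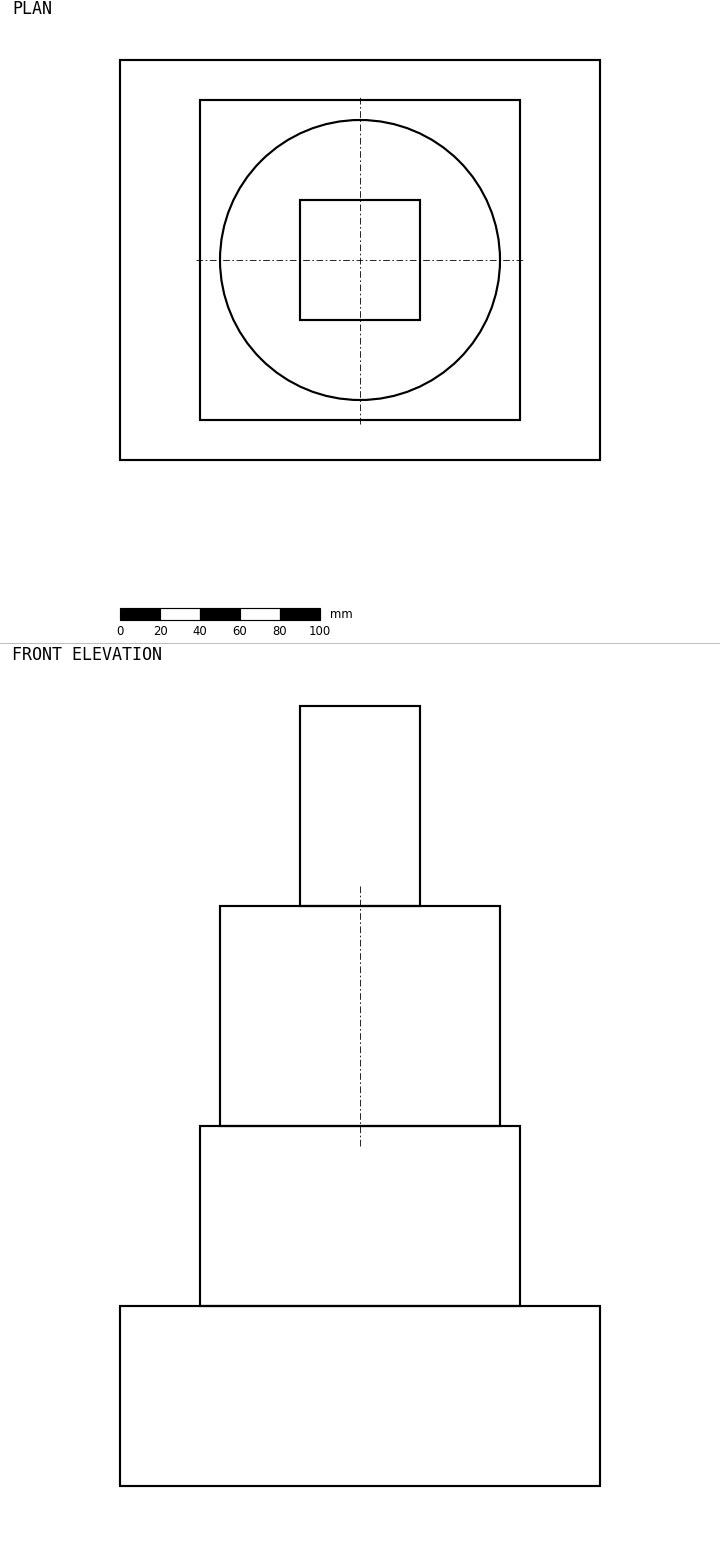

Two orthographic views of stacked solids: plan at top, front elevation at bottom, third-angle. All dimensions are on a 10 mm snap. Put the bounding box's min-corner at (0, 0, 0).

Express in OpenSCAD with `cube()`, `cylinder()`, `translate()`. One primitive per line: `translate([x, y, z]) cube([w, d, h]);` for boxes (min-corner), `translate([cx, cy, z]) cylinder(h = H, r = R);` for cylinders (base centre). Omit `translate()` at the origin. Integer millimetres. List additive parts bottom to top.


cube([240, 200, 90]);
translate([40, 20, 90]) cube([160, 160, 90]);
translate([120, 100, 180]) cylinder(h = 110, r = 70);
translate([90, 70, 290]) cube([60, 60, 100]);
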